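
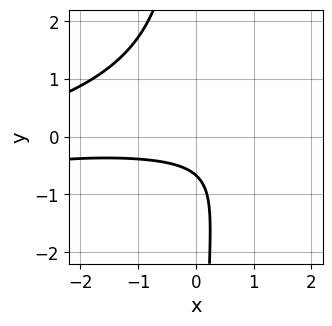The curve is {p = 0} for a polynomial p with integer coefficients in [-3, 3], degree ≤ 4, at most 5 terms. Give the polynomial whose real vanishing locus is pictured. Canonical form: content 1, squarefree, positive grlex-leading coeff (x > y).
1. Degree: a generic line meets the curve in up to 3 points, so deg p = 3.
2. From the visible intercepts: the curve avoids every integer x-axis point in the box.
3. The integer polynomial consistent with all of this is the stated p.

x^2*y - 3*x*y^2 + 2*x*y - 3*y - 2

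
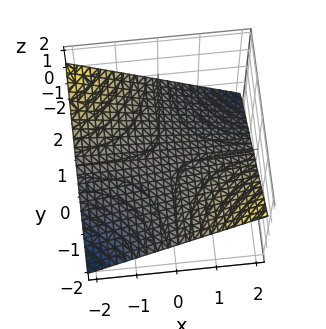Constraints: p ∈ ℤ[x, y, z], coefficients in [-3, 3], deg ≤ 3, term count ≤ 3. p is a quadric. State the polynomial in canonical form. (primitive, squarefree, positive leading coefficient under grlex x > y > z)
x*y + 3*z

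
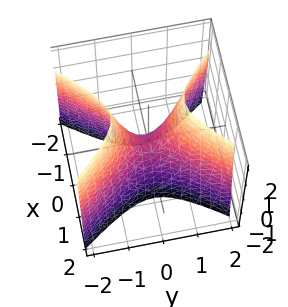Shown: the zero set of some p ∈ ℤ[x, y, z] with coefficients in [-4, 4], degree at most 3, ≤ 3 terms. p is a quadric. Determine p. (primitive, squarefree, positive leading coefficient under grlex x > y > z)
3*x^2 - 2*y^2 + z

First, degree: a saddle surface; a quadric, so deg p = 2.
Then, symmetries: the y ↦ −y reflection is a symmetry, so y appears only in even powers; it's symmetric under x → −x, forcing even powers of x.
Next, against the integer gridlines: it meets the x-axis at x = 0 (among the integer gridlines); one z-axis crossing is at z = 0.
Finally, together with the visible shape, these determine p as stated.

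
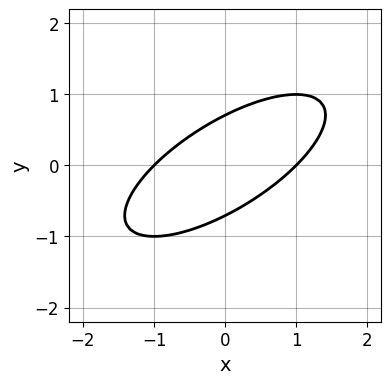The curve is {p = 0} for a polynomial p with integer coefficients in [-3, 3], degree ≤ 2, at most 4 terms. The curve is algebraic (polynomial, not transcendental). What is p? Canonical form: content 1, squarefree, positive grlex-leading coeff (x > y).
x^2 - 2*x*y + 2*y^2 - 1

Degree: the shape is more complex than any degree-1 curve, so deg p = 2.
Checking where it meets the axes: among the integer gridlines, it crosses the x-axis at x ∈ {-1, 1}.
Fitting integer coefficients to these (and the overall shape) gives p.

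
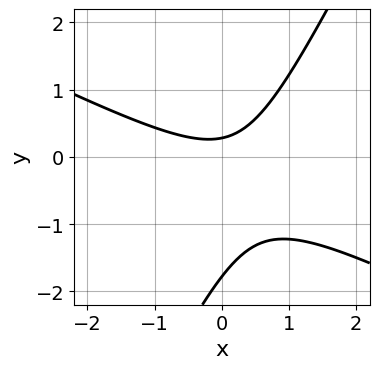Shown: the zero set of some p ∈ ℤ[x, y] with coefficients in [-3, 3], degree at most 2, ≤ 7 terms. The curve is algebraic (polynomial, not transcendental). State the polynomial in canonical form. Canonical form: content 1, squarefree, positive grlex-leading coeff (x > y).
2*x^2 + 3*x*y - 2*y^2 - 3*y + 1

deg p = 2.
Checking where it meets the axes: no x-intercept at any integer in the box.
The integer polynomial consistent with all of this is the stated p.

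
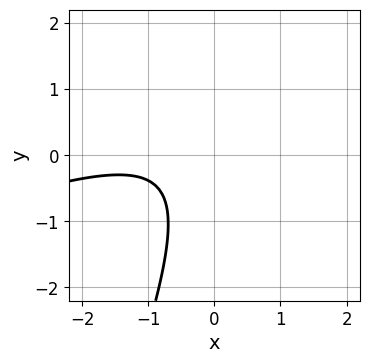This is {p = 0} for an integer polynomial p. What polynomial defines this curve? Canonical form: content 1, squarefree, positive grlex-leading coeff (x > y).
x^2 - 3*x*y + y^2 + 2*x + 2

(a) The degree is 2 — a generic line meets the curve in up to 2 points.
(b) From the axis intercepts and sections: it misses every integer gridline on the x-axis; the curve avoids every integer y-axis point in the box.
(c) The integer polynomial consistent with all of this is the stated p.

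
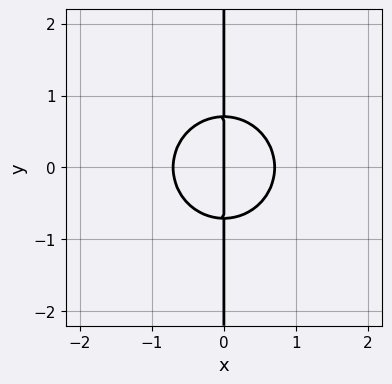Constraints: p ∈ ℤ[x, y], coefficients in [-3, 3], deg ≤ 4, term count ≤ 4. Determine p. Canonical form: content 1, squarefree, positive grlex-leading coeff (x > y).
First, the degree is 3 — no degree-2 curve has this shape.
Next, symmetries: the y ↦ −y reflection is a symmetry, so y appears only in even powers.
Then, checking where it meets the axes: one x-axis crossing is at x = 0; every point of the y-axis in the box is on the curve.
Finally, these observations pin down the coefficients.

2*x^3 + 2*x*y^2 - x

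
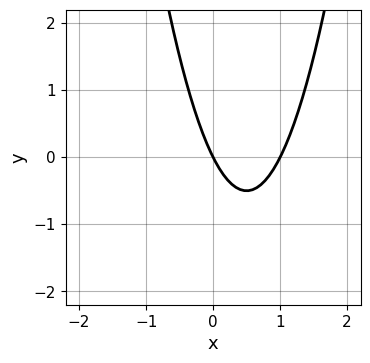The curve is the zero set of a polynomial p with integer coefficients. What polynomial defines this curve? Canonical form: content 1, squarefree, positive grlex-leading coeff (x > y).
2*x^2 - 2*x - y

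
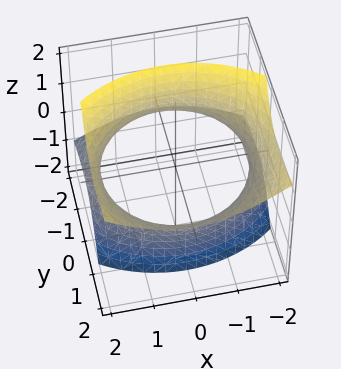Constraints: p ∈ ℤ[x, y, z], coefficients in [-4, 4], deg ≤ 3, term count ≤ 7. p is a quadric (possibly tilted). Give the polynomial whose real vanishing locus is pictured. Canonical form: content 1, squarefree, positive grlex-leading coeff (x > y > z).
x^2 + y^2 - 2*y*z - z^2 - 3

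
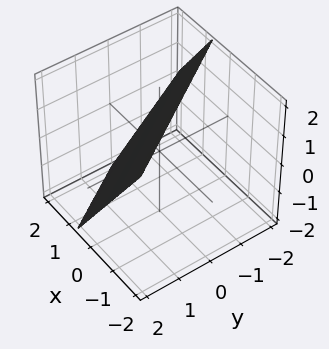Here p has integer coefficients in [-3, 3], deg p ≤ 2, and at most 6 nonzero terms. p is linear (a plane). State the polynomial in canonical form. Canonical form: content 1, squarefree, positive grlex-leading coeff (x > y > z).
3*x + 2*y + 2*z - 2

The degree is 1 — the surface is flat (a plane).
Against the integer gridlines: it meets the z-axis at z = 1 (among the integer gridlines); it crosses the y-axis at the gridline y = 1.
Putting this together gives p.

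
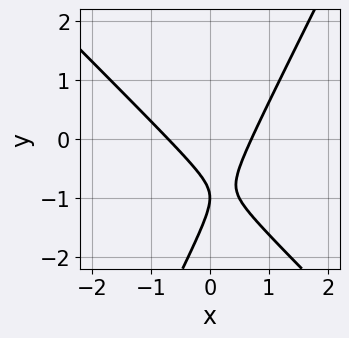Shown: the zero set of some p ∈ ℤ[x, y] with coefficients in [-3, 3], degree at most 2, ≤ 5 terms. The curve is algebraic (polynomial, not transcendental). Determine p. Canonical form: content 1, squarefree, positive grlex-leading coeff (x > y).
2*x^2 + x*y - y^2 - 2*y - 1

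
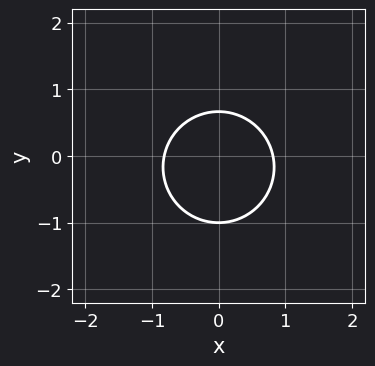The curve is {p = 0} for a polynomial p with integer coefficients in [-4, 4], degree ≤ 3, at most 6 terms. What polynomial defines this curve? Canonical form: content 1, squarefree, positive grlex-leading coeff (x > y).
3*x^2 + 3*y^2 + y - 2

First, deg p = 2. The shape is more complex than any degree-1 curve.
Next, symmetries: it's symmetric under x → −x, forcing even powers of x.
Then, checking where it meets the axes: it crosses the y-axis at the gridline y = -1.
Finally, matching integer coefficients to the picture gives p.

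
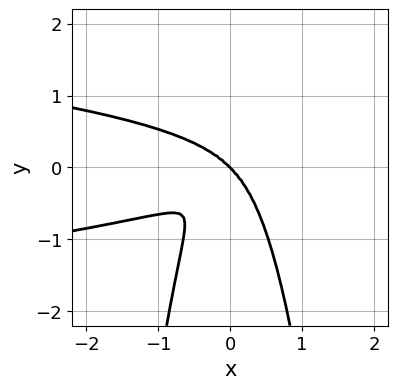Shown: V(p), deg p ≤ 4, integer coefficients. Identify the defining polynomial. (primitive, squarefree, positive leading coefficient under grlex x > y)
3*x^2*y^2 + x^3 + y^3

1. Degree: the shape is more complex than any degree-3 curve, so deg p = 4.
2. From the visible intercepts: it crosses the x-axis at the gridline x = 0; one y-axis crossing is at y = 0.
3. Assembling these constraints gives the stated polynomial.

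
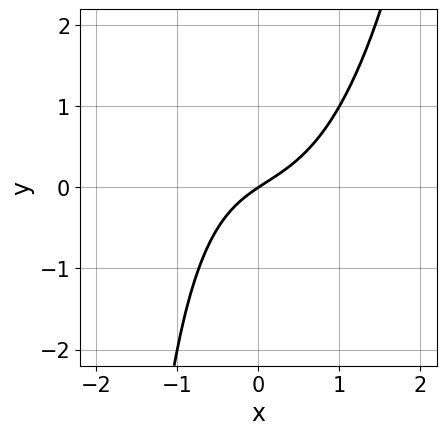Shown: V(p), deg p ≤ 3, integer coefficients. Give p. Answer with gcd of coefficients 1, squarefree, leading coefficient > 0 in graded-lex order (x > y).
2*x^3 - x*y + 2*x - 3*y

First, the degree is 3 — no degree-2 curve has this shape.
Then, against the integer gridlines: it meets the y-axis at y = 0 (among the integer gridlines); it crosses the x-axis at the gridline x = 0.
Finally, putting this together gives p.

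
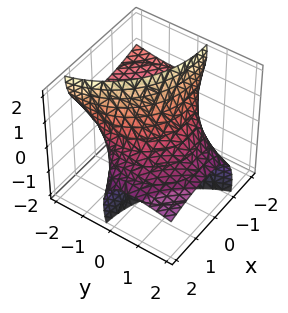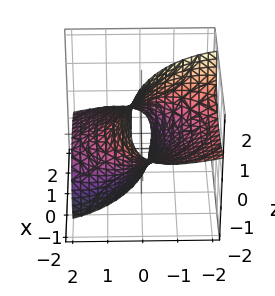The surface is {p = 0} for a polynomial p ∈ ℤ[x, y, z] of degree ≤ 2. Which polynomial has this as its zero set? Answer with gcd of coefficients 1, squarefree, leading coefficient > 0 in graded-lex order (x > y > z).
First, degree: no degree-1 surface has this shape, so deg p = 2.
Finally, matching integer coefficients to the picture gives p.

x^2 + 2*x*z + y^2 + 3*y*z + z^2 - 2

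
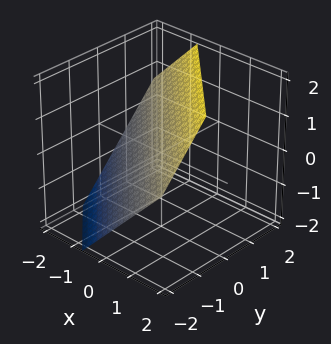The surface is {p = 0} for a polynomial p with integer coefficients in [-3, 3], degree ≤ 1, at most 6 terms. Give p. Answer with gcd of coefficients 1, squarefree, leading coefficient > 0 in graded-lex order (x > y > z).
3*x + 3*y - 3*z + 2

Degree: every cross-section is a straight line — this is a plane, so deg p = 1.
Putting this together gives p.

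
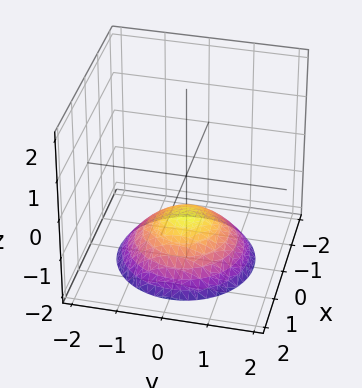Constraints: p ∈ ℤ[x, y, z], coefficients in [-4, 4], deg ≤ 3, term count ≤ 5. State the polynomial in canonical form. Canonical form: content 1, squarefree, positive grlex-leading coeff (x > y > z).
x^2 + y^2 + 2*z + 2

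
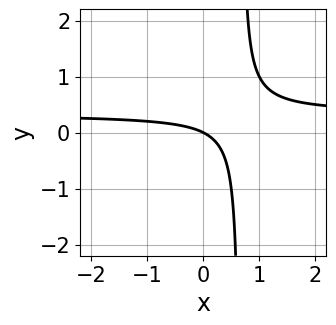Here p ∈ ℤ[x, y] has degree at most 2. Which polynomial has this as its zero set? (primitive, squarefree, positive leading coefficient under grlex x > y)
3*x*y - x - 2*y

Degree: a generic line meets the curve in up to 2 points, so deg p = 2.
From the visible intercepts: one x-axis crossing is at x = 0; one y-axis crossing is at y = 0.
Fitting integer coefficients to these (and the overall shape) gives p.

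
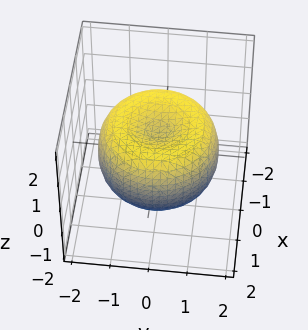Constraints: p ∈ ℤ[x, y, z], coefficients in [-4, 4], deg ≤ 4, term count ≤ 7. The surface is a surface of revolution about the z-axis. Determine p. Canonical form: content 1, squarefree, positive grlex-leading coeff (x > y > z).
First, the degree is 4 — a generic line meets the surface in up to 4 points.
Then, by symmetry, the surface is invariant under rotation about z: p = q(x² + y², z).
Next, reading off the gridlines: a circular section at z = -1 has radius exactly 1.
Finally, these observations pin down the coefficients.

x^4 + 2*x^2*y^2 + y^4 - 2*x^2 - 2*y^2 + 2*z^2 - 1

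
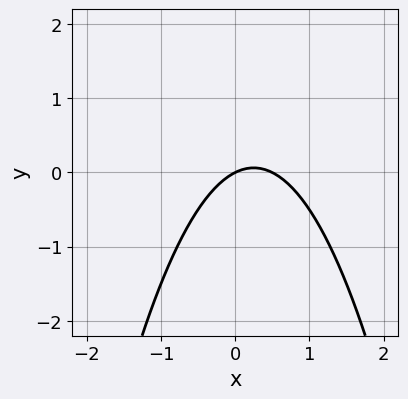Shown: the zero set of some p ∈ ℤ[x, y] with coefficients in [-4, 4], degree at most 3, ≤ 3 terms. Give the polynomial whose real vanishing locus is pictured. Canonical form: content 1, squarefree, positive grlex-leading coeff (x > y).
2*x^2 - x + 2*y

deg p = 2.
Checking where it meets the axes: it crosses the y-axis at the gridline y = 0; it meets the x-axis at x = 0 (among the integer gridlines).
Fitting integer coefficients to these (and the overall shape) gives p.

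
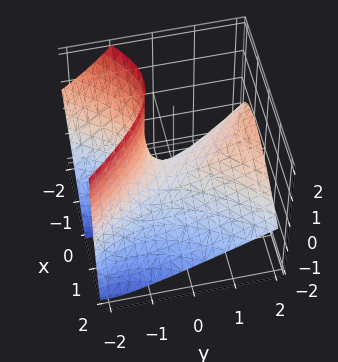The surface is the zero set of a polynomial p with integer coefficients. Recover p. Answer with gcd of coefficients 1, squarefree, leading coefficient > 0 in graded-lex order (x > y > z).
First, deg p = 2.
Then, against the integer gridlines: it crosses the y-axis at the gridline y = 0; it crosses the z-axis at the gridline z = 0; it meets the x-axis at x = 0 (among the integer gridlines).
Finally, solving for integer coefficients yields p as stated.

2*x^2 + 2*x*z - y^2 + 2*y*z + 2*z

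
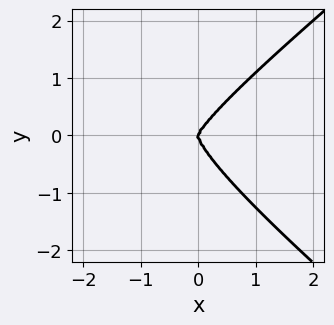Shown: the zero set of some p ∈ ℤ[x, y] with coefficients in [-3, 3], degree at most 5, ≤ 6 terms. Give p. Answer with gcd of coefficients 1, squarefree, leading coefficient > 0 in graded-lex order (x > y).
First, deg p = 4.
Next, reading off the gridlines: one y-axis crossing is at y = 0; it crosses the x-axis at the gridline x = 0.
Finally, solving for integer coefficients yields p as stated.

2*x^2*y^2 - 3*y^4 + 3*x^3 - x^2*y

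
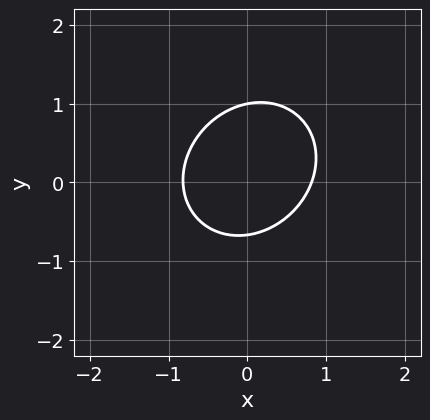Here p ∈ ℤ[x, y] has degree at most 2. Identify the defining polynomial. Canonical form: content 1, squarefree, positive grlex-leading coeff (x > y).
3*x^2 - x*y + 3*y^2 - y - 2

1. Degree: no degree-1 curve has this shape, so deg p = 2.
2. From the visible intercepts: it crosses the y-axis at the gridline y = 1.
3. The integer polynomial consistent with all of this is the stated p.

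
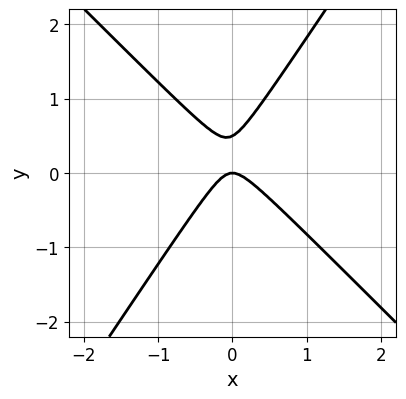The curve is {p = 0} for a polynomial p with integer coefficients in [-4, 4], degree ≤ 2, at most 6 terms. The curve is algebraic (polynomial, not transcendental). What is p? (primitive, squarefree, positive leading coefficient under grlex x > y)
3*x^2 + x*y - 2*y^2 + y

1. Degree: a generic line meets the curve in up to 2 points, so deg p = 2.
2. Observable constraints: it crosses the y-axis at the gridline y = 0; one x-axis crossing is at x = 0.
3. The integer polynomial consistent with all of this is the stated p.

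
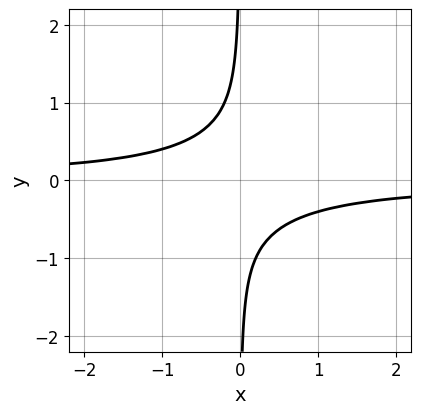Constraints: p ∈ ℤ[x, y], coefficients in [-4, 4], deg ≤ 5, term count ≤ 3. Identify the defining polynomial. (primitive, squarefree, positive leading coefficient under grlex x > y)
3*x*y^3 + 2*x*y + 1

1. deg p = 4.
2. Against the integer gridlines: the curve avoids every integer x-axis point in the box; it misses every integer gridline on the y-axis.
3. The integer polynomial consistent with all of this is the stated p.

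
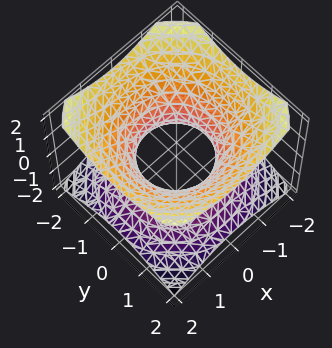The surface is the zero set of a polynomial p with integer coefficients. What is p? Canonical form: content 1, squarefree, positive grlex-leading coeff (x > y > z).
1. deg p = 2.
2. Symmetry: the surface is invariant under rotation about z: p = q(x² + y², z); mirror symmetry z ↦ −z ⇒ only even powers of z.
3. From the axis intercepts and sections: the surface avoids every integer z-axis point in the box; a circular section at z = 1 has radius between 1 and 2.
4. The integer polynomial consistent with all of this is the stated p.

2*x^2 + 2*y^2 - 3*z^2 - 2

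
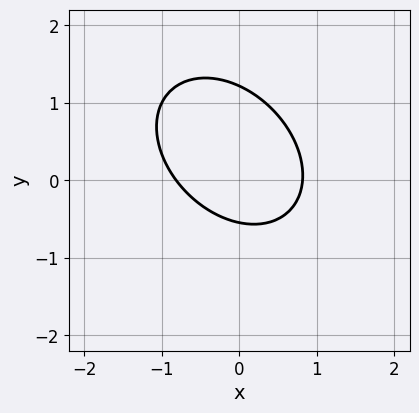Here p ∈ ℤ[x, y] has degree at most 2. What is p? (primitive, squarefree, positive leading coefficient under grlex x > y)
3*x^2 + 2*x*y + 3*y^2 - 2*y - 2

(a) The degree is 2 — the shape is more complex than any degree-1 curve.
(b) The integer polynomial consistent with all of this is the stated p.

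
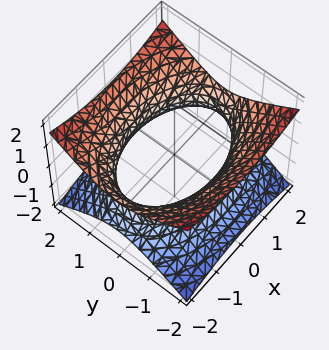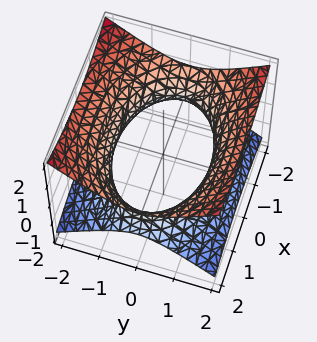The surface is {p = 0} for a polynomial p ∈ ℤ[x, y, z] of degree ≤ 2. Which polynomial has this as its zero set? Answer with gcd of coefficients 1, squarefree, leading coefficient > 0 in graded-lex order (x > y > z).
x^2 + 2*y^2 - 3*z^2 - 3

First, deg p = 2. One connected sheet with a waist; a quadric.
Then, symmetries: the x ↦ −x reflection is a symmetry, so x appears only in even powers; mirror symmetry z ↦ −z ⇒ only even powers of z; the y ↦ −y reflection is a symmetry, so y appears only in even powers.
Next, from the axis intercepts and sections: it misses every integer gridline on the z-axis.
Finally, assembling these constraints gives the stated polynomial.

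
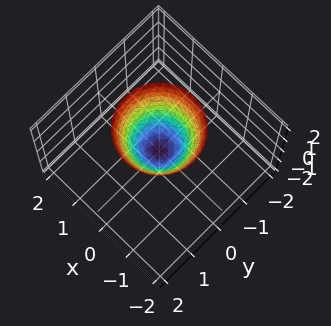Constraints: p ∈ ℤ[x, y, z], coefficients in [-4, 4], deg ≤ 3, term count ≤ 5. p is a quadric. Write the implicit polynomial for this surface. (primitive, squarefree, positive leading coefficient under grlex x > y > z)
(a) The degree is 2 — a single bowl opening along one axis; a quadric.
(b) Symmetries: rotational symmetry about the z-axis ⇒ p depends on x, y only through x² + y².
(c) Reading off the gridlines: a circular section at z = 1 has radius between 0 and 1; it meets the x-axis at x = 0 (among the integer gridlines); one z-axis crossing is at z = 0.
(d) Matching integer coefficients to the picture gives p.

3*x^2 + 3*y^2 - 2*z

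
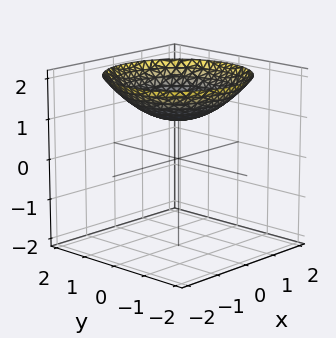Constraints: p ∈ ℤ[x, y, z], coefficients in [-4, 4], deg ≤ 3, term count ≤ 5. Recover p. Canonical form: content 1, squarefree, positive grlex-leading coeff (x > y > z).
deg p = 2. A generic line meets the surface in up to 2 points.
Symmetries: rotational symmetry about the z-axis ⇒ p depends on x, y only through x² + y².
Reading off the gridlines: no y-intercept at any integer in the box; it misses every integer gridline on the x-axis; it meets the z-axis at z = 1 (among the integer gridlines).
These observations pin down the coefficients.

x^2 + y^2 - 3*z + 3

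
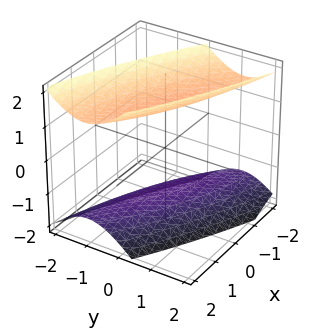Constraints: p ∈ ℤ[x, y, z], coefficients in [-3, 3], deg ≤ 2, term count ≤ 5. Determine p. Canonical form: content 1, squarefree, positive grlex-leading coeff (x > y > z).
1. I count 2 distinct pieces.
2. deg p = 2.
3. Observable constraints: the surface avoids every integer y-axis point in the box; the surface avoids every integer x-axis point in the box.
4. Assembling these constraints gives the stated polynomial.

x^2 + 3*x*y + 3*y^2 - 2*z^2 + 3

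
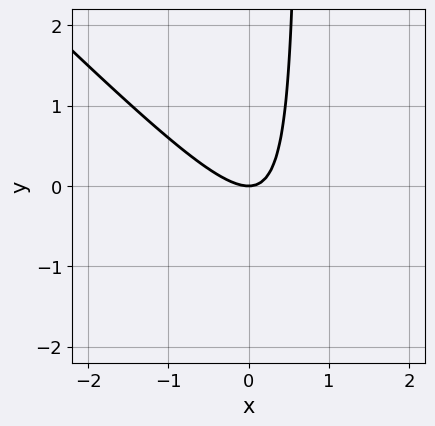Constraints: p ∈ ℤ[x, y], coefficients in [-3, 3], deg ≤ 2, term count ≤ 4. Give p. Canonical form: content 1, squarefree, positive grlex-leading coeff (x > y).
(a) The degree is 2 — the shape is more complex than any degree-1 curve.
(b) Reading off the gridlines: it crosses the y-axis at the gridline y = 0; it meets the x-axis at x = 0 (among the integer gridlines).
(c) Fitting integer coefficients to these (and the overall shape) gives p.

3*x^2 + 3*x*y - 2*y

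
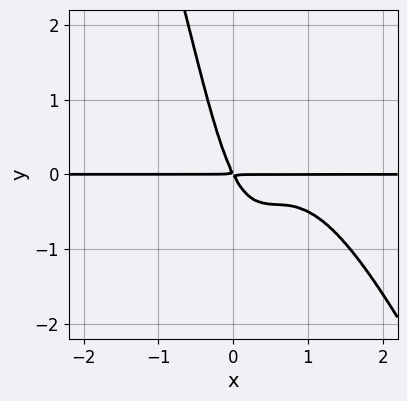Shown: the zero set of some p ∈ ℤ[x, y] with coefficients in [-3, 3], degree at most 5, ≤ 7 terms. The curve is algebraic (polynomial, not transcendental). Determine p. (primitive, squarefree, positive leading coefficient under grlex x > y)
(a) Degree: the shape is more complex than any degree-3 curve, so deg p = 4.
(b) Against the integer gridlines: every point of the x-axis in the box is on the curve.
(c) These observations pin down the coefficients.

2*x^3*y + x^2*y^2 - 3*x^2*y + 2*x*y + y^2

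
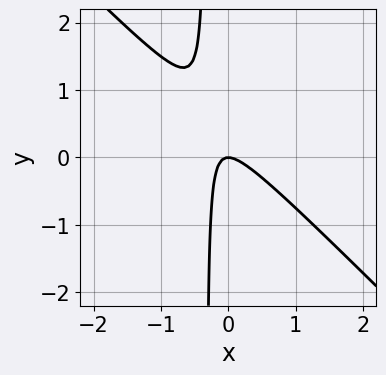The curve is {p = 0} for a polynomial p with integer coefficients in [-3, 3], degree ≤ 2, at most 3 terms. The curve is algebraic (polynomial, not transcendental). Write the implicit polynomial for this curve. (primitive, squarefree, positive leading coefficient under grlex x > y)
3*x^2 + 3*x*y + y

Degree: the shape is more complex than any degree-1 curve, so deg p = 2.
Observable constraints: one x-axis crossing is at x = 0; one y-axis crossing is at y = 0.
Fitting integer coefficients to these (and the overall shape) gives p.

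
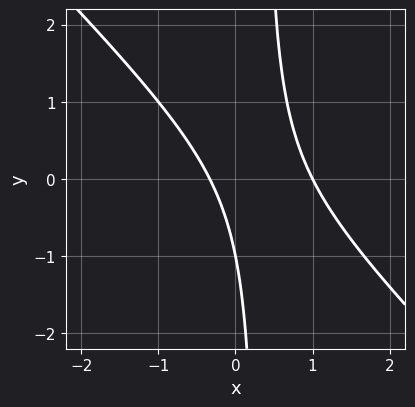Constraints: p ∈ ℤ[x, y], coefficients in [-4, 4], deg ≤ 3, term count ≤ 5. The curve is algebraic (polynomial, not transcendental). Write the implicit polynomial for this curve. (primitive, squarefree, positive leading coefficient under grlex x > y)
First, degree: a generic line meets the curve in up to 2 points, so deg p = 2.
Next, from the axis intercepts and sections: one x-axis crossing is at x = 1; it meets the y-axis at y = -1 (among the integer gridlines).
Finally, assembling these constraints gives the stated polynomial.

3*x^2 + 3*x*y - 2*x - y - 1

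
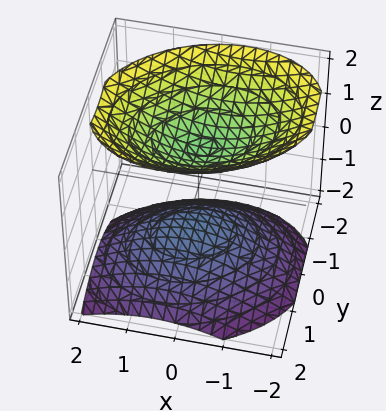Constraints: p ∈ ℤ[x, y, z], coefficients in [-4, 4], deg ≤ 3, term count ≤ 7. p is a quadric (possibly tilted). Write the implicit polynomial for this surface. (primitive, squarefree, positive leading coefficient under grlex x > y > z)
2*x^2 - x*y + 3*y^2 + y*z - 3*z^2 + 3

The picture has 2 separate pieces. Treating them together as one polynomial.
deg p = 2. A generic line meets the surface in up to 2 points.
Observable constraints: among the integer gridlines, it crosses the z-axis at z ∈ {-1, 1}; the surface avoids every integer x-axis point in the box; no y-intercept at any integer in the box.
Assembling these constraints gives the stated polynomial.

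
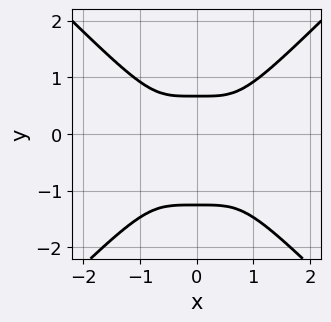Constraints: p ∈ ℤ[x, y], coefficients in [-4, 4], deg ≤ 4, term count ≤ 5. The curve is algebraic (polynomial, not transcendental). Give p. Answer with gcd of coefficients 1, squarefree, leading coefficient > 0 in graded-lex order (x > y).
1. deg p = 4. No degree-3 curve has this shape.
2. Symmetries: the x ↦ −x reflection is a symmetry, so x appears only in even powers.
3. Checking where it meets the axes: no x-intercept at any integer in the box.
4. Matching integer coefficients to the picture gives p.

2*x^4 - 2*y^4 - 2*y^3 + 1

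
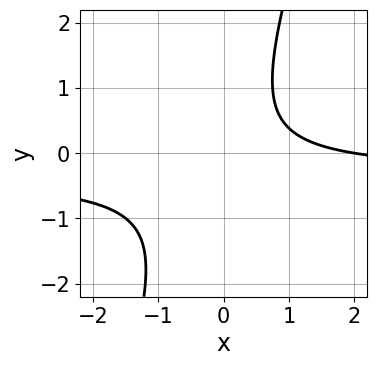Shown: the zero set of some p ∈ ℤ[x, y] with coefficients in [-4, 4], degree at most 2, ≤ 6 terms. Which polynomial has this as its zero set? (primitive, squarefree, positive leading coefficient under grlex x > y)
First, deg p = 2. A generic line meets the curve in up to 2 points.
Next, from the axis intercepts and sections: it crosses the x-axis at the gridline x = 2; it misses every integer gridline on the y-axis.
Finally, together with the visible shape, these determine p as stated.

3*x*y - y^2 + x - 2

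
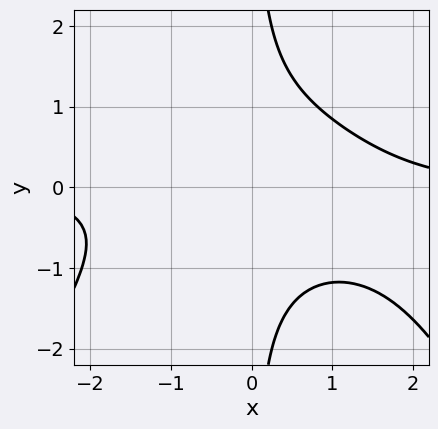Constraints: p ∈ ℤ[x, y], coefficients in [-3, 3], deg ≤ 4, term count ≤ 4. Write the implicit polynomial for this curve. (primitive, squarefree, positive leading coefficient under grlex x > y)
x^3*y + 3*x*y^2 - 3

First, degree: a generic line meets the curve in up to 4 points, so deg p = 4.
Then, reading off the gridlines: no y-intercept at any integer in the box; it misses every integer gridline on the x-axis.
Finally, solving for integer coefficients yields p as stated.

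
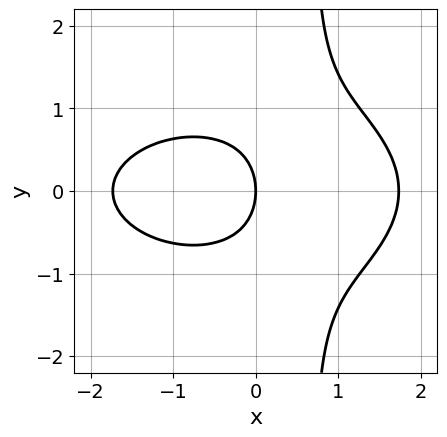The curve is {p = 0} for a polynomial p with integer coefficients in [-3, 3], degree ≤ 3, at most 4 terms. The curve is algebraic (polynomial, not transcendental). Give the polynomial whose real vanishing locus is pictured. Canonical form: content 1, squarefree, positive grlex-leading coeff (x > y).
x^3 + 3*x*y^2 - 2*y^2 - 3*x

(a) deg p = 3.
(b) Symmetries: mirror symmetry y ↦ −y ⇒ only even powers of y.
(c) Reading off the gridlines: one y-axis crossing is at y = 0; one x-axis crossing is at x = 0.
(d) Matching integer coefficients to the picture gives p.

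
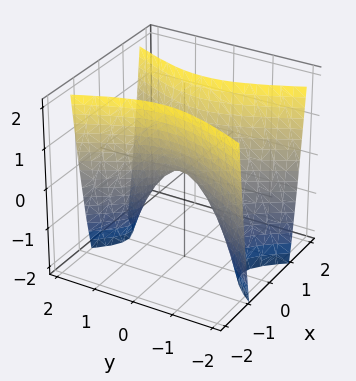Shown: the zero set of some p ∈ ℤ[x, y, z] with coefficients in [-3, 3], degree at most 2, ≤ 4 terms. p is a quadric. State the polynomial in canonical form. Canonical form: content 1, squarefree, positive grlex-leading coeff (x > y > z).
(a) Degree: a hyperbolic paraboloid; a quadric, so deg p = 2.
(b) Symmetries: mirror symmetry y ↦ −y ⇒ only even powers of y; it's symmetric under x → −x, forcing even powers of x.
(c) Against the integer gridlines: it meets the y-axis at y = 0 (among the integer gridlines); it meets the z-axis at z = 0 (among the integer gridlines).
(d) Solving for integer coefficients yields p as stated.

3*x^2 - y^2 - z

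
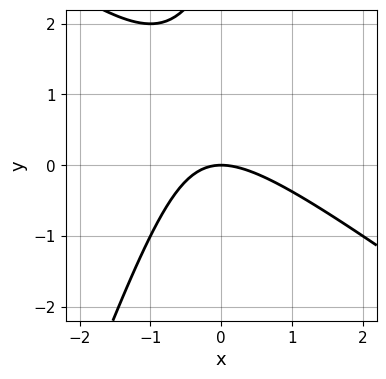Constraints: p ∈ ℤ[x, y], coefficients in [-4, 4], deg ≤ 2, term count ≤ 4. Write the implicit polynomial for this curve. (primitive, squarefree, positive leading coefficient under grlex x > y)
2*x^2 + 2*x*y - y^2 + 3*y

The degree is 2 — the shape is more complex than any degree-1 curve.
Against the integer gridlines: one y-axis crossing is at y = 0; it meets the x-axis at x = 0 (among the integer gridlines).
Matching integer coefficients to the picture gives p.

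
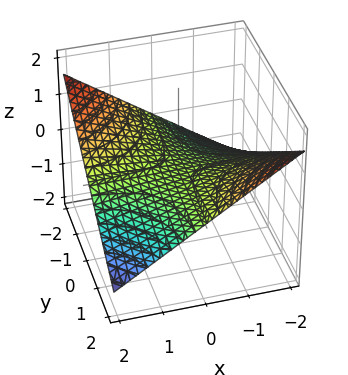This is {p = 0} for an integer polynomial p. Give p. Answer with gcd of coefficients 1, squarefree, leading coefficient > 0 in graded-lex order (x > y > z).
x*y + 3*z

First, the degree is 2 — a saddle surface; a quadric.
Next, against the integer gridlines: the visible y-axis segment lies entirely on the surface; every point of the x-axis in the box is on the surface; one z-axis crossing is at z = 0.
Finally, the integer polynomial consistent with all of this is the stated p.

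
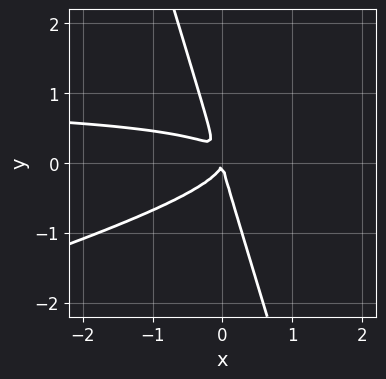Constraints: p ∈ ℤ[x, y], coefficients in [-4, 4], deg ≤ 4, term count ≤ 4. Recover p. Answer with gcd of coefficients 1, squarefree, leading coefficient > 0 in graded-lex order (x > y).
1. deg p = 3. The shape is more complex than any degree-2 curve.
2. Checking where it meets the axes: it meets the x-axis at x = 0 (among the integer gridlines); it meets the y-axis at y = 0 (among the integer gridlines).
3. Matching integer coefficients to the picture gives p.

x^2*y - 3*x*y^2 - y^3 - x^2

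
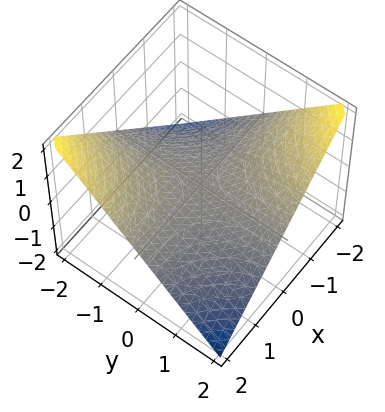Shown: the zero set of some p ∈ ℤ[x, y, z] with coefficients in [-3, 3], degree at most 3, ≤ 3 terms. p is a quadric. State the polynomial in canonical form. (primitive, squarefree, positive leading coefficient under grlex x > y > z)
x*y + 2*z

(a) deg p = 2. A saddle surface; a quadric.
(b) Reading off the gridlines: the visible y-axis segment lies entirely on the surface; it crosses the z-axis at the gridline z = 0; the visible x-axis segment lies entirely on the surface.
(c) The integer polynomial consistent with all of this is the stated p.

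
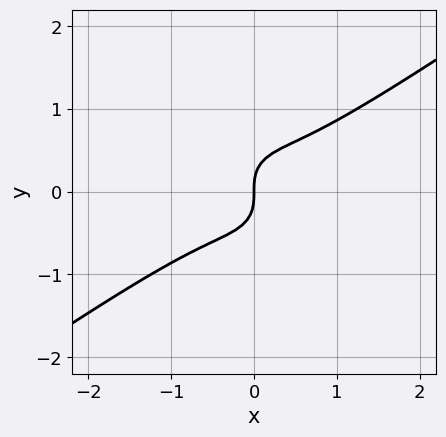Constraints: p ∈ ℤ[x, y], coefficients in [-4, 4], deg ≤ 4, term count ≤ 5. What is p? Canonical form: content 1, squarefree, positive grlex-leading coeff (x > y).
2*x^3 - 2*x^2*y - 2*y^3 + x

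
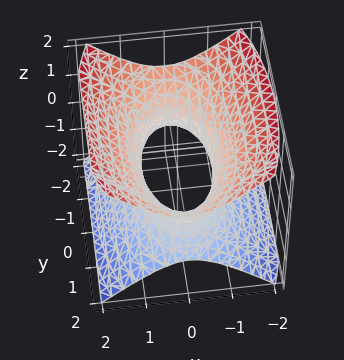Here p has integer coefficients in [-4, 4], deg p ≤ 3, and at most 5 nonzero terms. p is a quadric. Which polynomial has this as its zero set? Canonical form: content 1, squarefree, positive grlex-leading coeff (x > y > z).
First, degree: an hourglass — one-sheet hyperboloid; a quadric, so deg p = 2.
Then, symmetries: it's symmetric under y → −y, forcing even powers of y; it's symmetric under x → −x, forcing even powers of x; it's symmetric under z → −z, forcing even powers of z.
Next, against the integer gridlines: the surface avoids every integer z-axis point in the box.
Finally, the integer polynomial consistent with all of this is the stated p.

3*x^2 + y^2 - 3*z^2 - 2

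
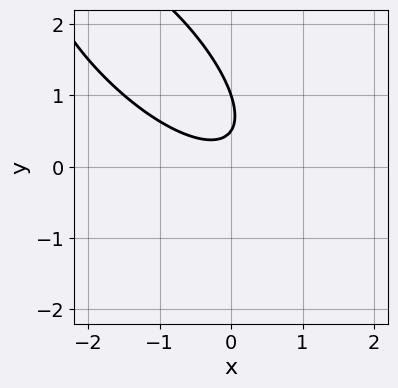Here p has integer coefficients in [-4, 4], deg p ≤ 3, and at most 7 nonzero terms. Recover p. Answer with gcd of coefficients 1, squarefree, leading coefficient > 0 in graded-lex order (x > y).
2*x^2 + 3*x*y + 2*y^2 - 3*y + 1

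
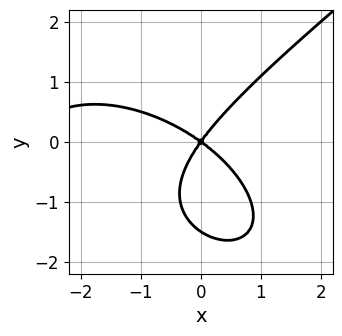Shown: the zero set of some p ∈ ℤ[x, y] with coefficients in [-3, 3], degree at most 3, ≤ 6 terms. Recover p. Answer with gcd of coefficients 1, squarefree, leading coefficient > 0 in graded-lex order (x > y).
1. Degree: a generic line meets the curve in up to 3 points, so deg p = 3.
2. Reading off the gridlines: it crosses the y-axis at the gridline y = 0; it meets the x-axis at x = 0 (among the integer gridlines).
3. Solving for integer coefficients yields p as stated.

x^3 - 2*y^3 + 3*x^2 + 2*x*y - 3*y^2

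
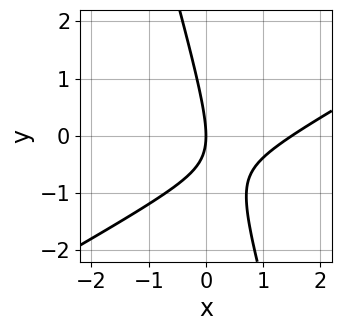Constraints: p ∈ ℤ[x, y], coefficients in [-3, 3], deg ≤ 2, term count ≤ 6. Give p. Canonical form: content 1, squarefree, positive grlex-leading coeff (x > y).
First, the degree is 2 — no degree-1 curve has this shape.
Then, checking where it meets the axes: it crosses the y-axis at the gridline y = 0; it crosses the x-axis at the gridline x = 0.
Finally, matching integer coefficients to the picture gives p.

2*x^2 - 3*x*y - y^2 - 3*x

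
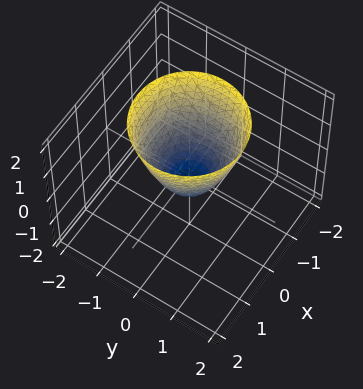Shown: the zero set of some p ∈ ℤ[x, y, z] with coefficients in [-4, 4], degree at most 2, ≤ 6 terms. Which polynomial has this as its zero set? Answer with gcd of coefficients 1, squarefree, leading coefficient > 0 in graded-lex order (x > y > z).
3*x^2 + 3*y^2 - 2*z - 1

First, the degree is 2 — a generic line meets the surface in up to 2 points.
Next, symmetries: every cross-section ⟂ z is a circle, so x, y appear only via x² + y².
Then, reading off the gridlines: a circular section at z = 1 has radius exactly 1.
Finally, the integer polynomial consistent with all of this is the stated p.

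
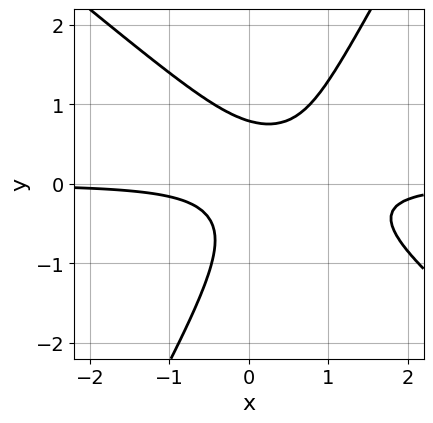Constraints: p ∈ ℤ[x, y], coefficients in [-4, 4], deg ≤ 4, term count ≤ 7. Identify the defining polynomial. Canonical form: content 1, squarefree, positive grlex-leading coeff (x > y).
(a) Degree: the shape is more complex than any degree-2 curve, so deg p = 3.
(b) Reading off the gridlines: the curve avoids every integer x-axis point in the box.
(c) Together with the visible shape, these determine p as stated.

3*x^2*y + 2*x*y^2 - 2*y^3 - 3*x*y + 1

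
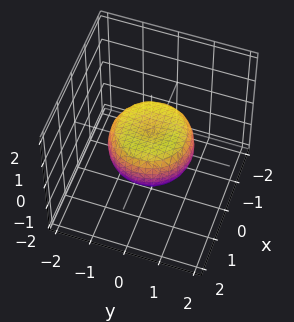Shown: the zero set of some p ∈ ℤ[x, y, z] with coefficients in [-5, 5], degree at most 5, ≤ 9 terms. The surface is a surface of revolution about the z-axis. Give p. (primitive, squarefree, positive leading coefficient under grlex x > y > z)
2*x^4 + 4*x^2*y^2 + 2*y^4 - 2*x^2 - 2*y^2 + 3*z^2 - 1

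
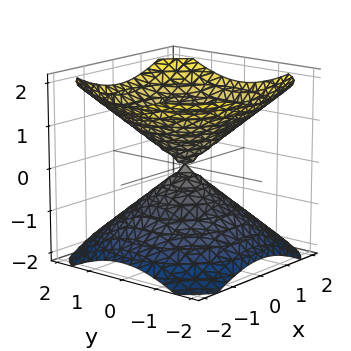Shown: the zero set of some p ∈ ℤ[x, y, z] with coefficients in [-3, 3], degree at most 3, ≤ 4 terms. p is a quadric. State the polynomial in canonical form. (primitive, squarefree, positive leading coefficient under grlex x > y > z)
(a) There are 2 components.
(b) Degree: a double cone through the origin; a quadric, so deg p = 2.
(c) By symmetry, the z-axis is an axis of rotation, so x and y enter only as x² + y²; it's symmetric under z → −z, forcing even powers of z.
(d) Reading off the gridlines: it crosses the y-axis at the gridline y = 0; one x-axis crossing is at x = 0; a circular section at z = 1 has radius between 1 and 2; one z-axis crossing is at z = 0.
(e) Matching integer coefficients to the picture gives p.

2*x^2 + 2*y^2 - 3*z^2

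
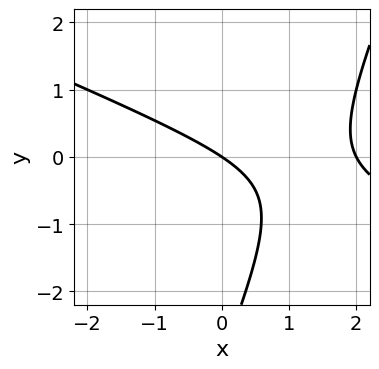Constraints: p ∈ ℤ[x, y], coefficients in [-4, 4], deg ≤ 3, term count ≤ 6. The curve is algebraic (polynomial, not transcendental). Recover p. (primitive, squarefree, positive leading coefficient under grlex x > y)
x^2 + 2*x*y - y^2 - 2*x - 3*y

First, degree: the shape is more complex than any degree-1 curve, so deg p = 2.
Next, from the axis intercepts and sections: among the integer gridlines, it crosses the x-axis at x ∈ {0, 2}; it meets the y-axis at y = 0 (among the integer gridlines).
Finally, fitting integer coefficients to these (and the overall shape) gives p.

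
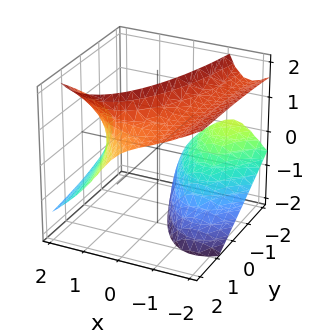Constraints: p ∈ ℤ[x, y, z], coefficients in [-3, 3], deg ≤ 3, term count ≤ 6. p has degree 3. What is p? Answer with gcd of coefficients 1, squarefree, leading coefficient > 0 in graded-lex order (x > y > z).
x^3 - 2*x*z^2 + 2*x*y + 2*y*z - 3

1. There are 2 components.
2. Degree: no degree-2 surface has this shape, so deg p = 3.
3. Against the integer gridlines: it misses every integer gridline on the z-axis; the surface avoids every integer y-axis point in the box.
4. Solving for integer coefficients yields p as stated.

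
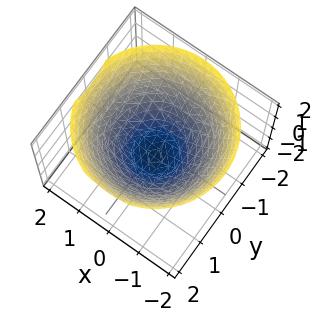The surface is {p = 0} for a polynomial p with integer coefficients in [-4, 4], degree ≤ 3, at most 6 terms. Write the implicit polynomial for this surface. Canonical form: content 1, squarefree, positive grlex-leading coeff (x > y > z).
1. deg p = 2. No degree-1 surface has this shape.
2. Symmetries: rotational symmetry about the z-axis ⇒ p depends on x, y only through x² + y².
3. Checking where it meets the axes: a circular section at z = 1 has radius between 1 and 2; it crosses the z-axis at the gridline z = -1.
4. These observations pin down the coefficients.

2*x^2 + 2*y^2 - 3*z - 3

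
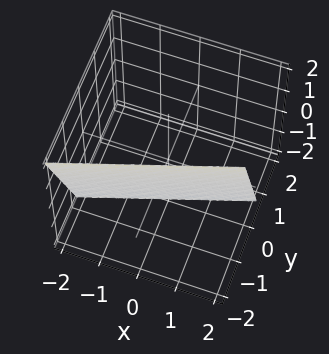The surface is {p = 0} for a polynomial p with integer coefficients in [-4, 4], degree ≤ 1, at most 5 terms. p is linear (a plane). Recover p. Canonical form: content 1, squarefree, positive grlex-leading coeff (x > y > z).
First, degree: the surface is flat (a plane), so deg p = 1.
Then, from the visible intercepts: one x-axis crossing is at x = 2; one z-axis crossing is at z = -2.
Finally, fitting integer coefficients to these (and the overall shape) gives p.

x - 3*y - z - 2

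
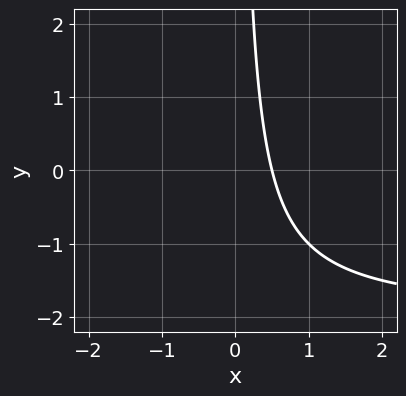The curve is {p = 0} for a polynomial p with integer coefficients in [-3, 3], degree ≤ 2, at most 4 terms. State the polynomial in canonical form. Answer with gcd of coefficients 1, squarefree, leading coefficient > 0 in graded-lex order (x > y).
deg p = 2.
Against the integer gridlines: no y-intercept at any integer in the box.
Fitting integer coefficients to these (and the overall shape) gives p.

x*y + 2*x - 1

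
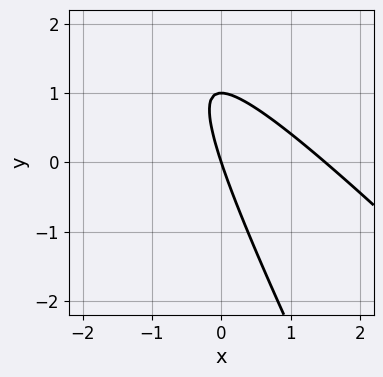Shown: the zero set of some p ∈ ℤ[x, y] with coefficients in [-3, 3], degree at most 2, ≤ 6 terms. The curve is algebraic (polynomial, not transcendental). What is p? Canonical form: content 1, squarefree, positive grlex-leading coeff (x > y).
(a) deg p = 2. The shape is more complex than any degree-1 curve.
(b) From the visible intercepts: it crosses the x-axis at the gridline x = 0; the y-axis gridline crossings are at y ∈ {0, 1}.
(c) Fitting integer coefficients to these (and the overall shape) gives p.

2*x^2 + 3*x*y + y^2 - 3*x - y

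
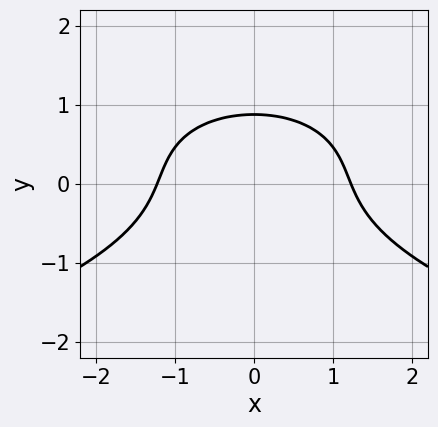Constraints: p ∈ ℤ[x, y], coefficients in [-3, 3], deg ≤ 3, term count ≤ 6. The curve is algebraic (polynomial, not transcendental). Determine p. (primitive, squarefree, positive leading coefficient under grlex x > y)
Degree: no degree-2 curve has this shape, so deg p = 3.
Symmetries: mirror symmetry x ↦ −x ⇒ only even powers of x.
The integer polynomial consistent with all of this is the stated p.

3*y^3 + 2*x^2 - y^2 + 2*y - 3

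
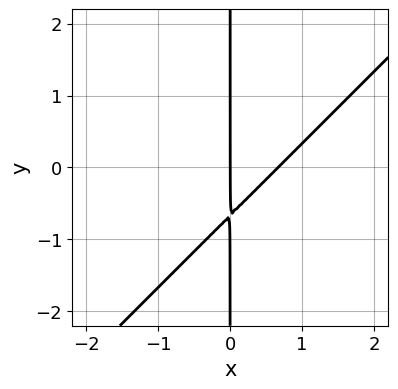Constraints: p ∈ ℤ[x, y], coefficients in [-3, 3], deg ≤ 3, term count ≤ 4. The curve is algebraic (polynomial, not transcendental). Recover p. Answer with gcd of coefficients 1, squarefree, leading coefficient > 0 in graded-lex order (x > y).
3*x^2 - 3*x*y - 2*x

1. Degree: no degree-1 curve has this shape, so deg p = 2.
2. From the visible intercepts: it meets the x-axis at x = 0 (among the integer gridlines); the visible y-axis segment lies entirely on the curve.
3. Solving for integer coefficients yields p as stated.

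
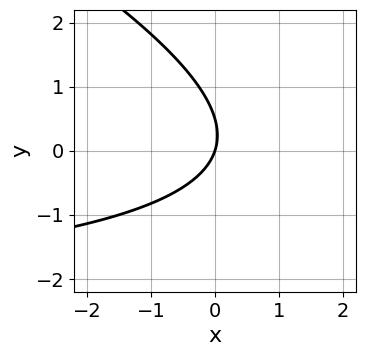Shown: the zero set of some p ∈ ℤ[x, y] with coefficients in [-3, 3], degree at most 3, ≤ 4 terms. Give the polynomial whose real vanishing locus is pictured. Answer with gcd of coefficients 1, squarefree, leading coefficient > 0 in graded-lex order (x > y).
x*y + 2*y^2 + 3*x - y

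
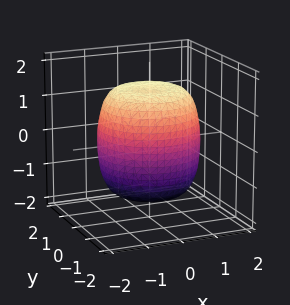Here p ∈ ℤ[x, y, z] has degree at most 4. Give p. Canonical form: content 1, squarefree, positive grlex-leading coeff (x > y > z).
x^4 + 2*x^2*y^2 + y^4 - x^2 - y^2 + z^2 - 2

1. deg p = 4. A generic line meets the surface in up to 4 points.
2. Symmetries: rotational symmetry about the z-axis ⇒ p depends on x, y only through x² + y².
3. From the axis intercepts and sections: a circular section at z = -1 has radius between 1 and 2.
4. Together with the visible shape, these determine p as stated.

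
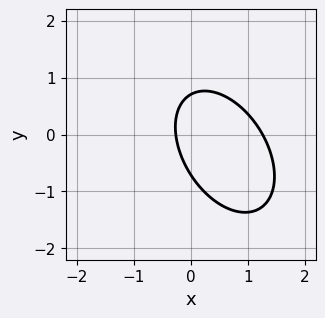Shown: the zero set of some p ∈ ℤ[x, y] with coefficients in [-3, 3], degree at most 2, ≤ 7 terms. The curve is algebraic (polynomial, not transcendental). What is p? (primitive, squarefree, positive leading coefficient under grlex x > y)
3*x^2 + 2*x*y + 2*y^2 - 3*x - 1

First, the degree is 2 — no degree-1 curve has this shape.
Finally, putting this together gives p.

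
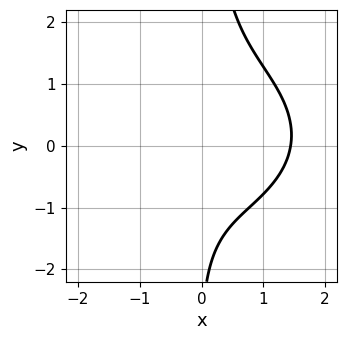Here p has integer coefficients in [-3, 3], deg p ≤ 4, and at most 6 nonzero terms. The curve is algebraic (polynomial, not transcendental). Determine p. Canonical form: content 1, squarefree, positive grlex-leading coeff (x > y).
x^3 + 2*x*y^2 - y - 3

1. The degree is 3 — no degree-2 curve has this shape.
2. Reading off the gridlines: the curve avoids every integer y-axis point in the box.
3. Putting this together gives p.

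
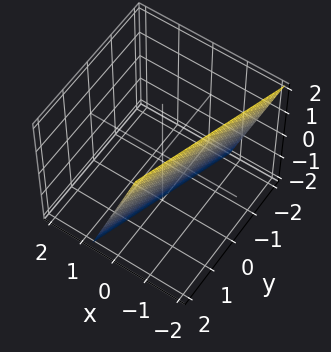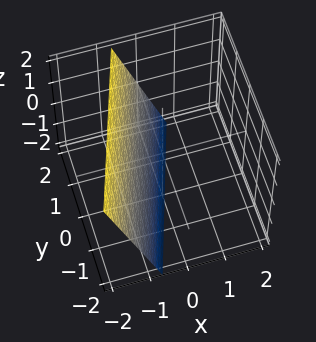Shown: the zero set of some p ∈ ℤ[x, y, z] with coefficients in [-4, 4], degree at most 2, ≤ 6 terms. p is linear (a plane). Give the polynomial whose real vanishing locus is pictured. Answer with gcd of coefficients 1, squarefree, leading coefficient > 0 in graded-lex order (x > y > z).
Degree: every cross-section is a straight line — this is a plane, so deg p = 1.
From the visible intercepts: it meets the z-axis at z = -2 (among the integer gridlines); one y-axis crossing is at y = 2.
Putting this together gives p.

3*x - y + z + 2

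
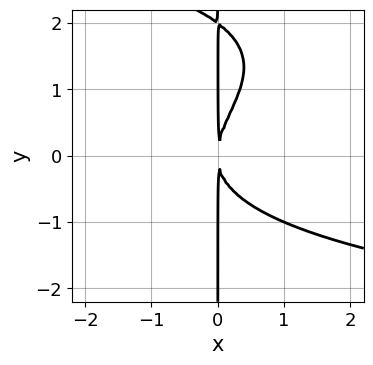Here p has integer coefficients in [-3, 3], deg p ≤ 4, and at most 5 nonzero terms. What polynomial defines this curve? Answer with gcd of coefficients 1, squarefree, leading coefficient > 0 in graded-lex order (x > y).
(a) The degree is 4 — the shape is more complex than any degree-3 curve.
(b) From the visible intercepts: the visible y-axis segment lies entirely on the curve.
(c) Solving for integer coefficients yields p as stated.

x*y^3 - 2*x*y^2 + 3*x^2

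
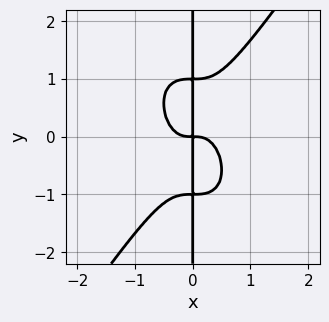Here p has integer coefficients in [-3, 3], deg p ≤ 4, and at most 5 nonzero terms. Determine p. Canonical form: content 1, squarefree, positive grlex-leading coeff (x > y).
1. deg p = 4. A generic line meets the curve in up to 4 points.
2. Checking where it meets the axes: the visible y-axis segment lies entirely on the curve.
3. Fitting integer coefficients to these (and the overall shape) gives p.

3*x^4 - x*y^3 + x*y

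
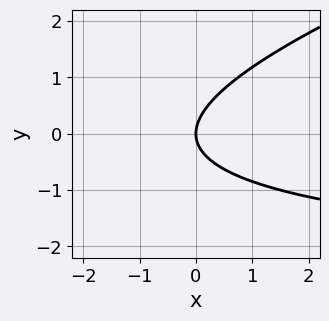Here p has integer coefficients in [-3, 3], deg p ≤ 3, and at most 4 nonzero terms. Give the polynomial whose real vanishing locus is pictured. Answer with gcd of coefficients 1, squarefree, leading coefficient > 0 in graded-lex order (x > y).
1. The degree is 2 — the shape is more complex than any degree-1 curve.
2. Against the integer gridlines: it meets the y-axis at y = 0 (among the integer gridlines); it meets the x-axis at x = 0 (among the integer gridlines).
3. Solving for integer coefficients yields p as stated.

x*y - 3*y^2 + 3*x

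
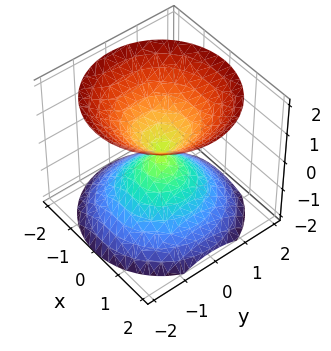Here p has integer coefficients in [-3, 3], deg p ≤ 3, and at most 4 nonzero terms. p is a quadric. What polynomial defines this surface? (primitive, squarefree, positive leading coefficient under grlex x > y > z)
x^2 + y^2 - z^2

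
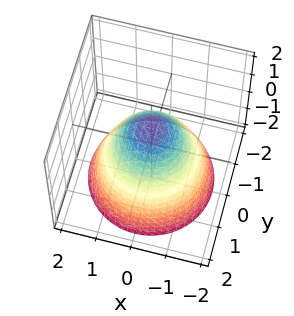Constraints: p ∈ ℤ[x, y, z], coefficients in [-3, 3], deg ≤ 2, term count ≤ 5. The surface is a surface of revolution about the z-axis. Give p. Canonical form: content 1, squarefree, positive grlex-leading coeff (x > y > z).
x^2 + y^2 + z - 1

First, deg p = 2.
Then, symmetries: the surface is invariant under rotation about z: p = q(x² + y², z).
Then, checking where it meets the axes: a circular section at z = -1 has radius between 1 and 2; it meets the z-axis at z = 1 (among the integer gridlines); the x-axis gridline crossings are at x ∈ {-1, 1}.
Finally, together with the visible shape, these determine p as stated.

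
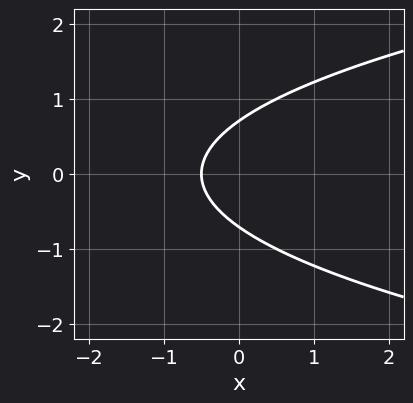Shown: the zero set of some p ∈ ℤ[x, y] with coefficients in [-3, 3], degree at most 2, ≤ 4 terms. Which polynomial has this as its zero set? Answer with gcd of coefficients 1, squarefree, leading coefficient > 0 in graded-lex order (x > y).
2*y^2 - 2*x - 1

(a) deg p = 2. The shape is more complex than any degree-1 curve.
(b) Symmetries: it's symmetric under y → −y, forcing even powers of y.
(c) Fitting integer coefficients to these (and the overall shape) gives p.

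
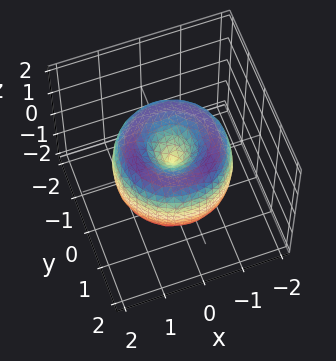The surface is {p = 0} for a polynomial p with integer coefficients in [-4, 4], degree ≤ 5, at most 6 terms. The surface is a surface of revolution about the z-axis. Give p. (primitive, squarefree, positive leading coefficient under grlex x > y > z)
x^4 + 2*x^2*y^2 + y^4 - 2*x^2 - 2*y^2 + z^2

First, deg p = 4.
Then, symmetry: the z-axis is an axis of rotation, so x and y enter only as x² + y².
Then, from the visible intercepts: a circular section at z = -1 has radius exactly 1; it crosses the x-axis at the gridline x = 0; it meets the z-axis at z = 0 (among the integer gridlines); it crosses the y-axis at the gridline y = 0.
Finally, these observations pin down the coefficients.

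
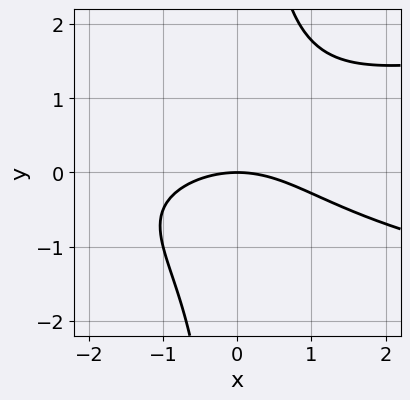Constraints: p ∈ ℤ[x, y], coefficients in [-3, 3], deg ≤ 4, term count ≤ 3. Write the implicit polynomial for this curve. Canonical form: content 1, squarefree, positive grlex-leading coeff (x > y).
(a) deg p = 3. No degree-2 curve has this shape.
(b) From the visible intercepts: one x-axis crossing is at x = 0; one y-axis crossing is at y = 0.
(c) These observations pin down the coefficients.

2*x*y^2 - x^2 - 3*y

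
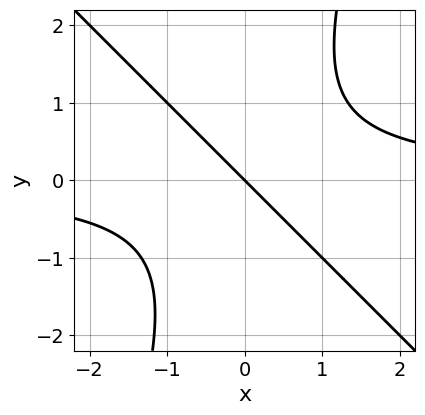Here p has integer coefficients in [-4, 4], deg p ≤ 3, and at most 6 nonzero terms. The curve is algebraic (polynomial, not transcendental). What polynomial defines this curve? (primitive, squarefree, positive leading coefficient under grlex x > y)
First, degree: the shape is more complex than any degree-2 curve, so deg p = 3.
Next, from the visible intercepts: it crosses the y-axis at the gridline y = 0; it meets the x-axis at x = 0 (among the integer gridlines).
Finally, assembling these constraints gives the stated polynomial.

3*x^2*y + 2*x*y^2 - y^3 - 3*x - 3*y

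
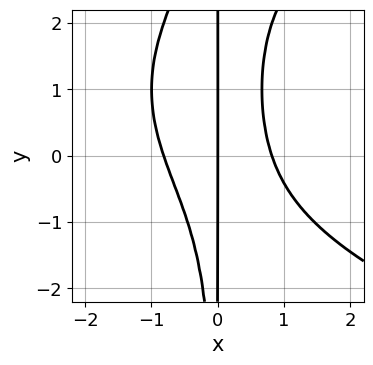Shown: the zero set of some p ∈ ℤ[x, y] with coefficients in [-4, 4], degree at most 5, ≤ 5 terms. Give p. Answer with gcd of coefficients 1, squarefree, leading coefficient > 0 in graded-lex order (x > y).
(a) Degree: no degree-3 curve has this shape, so deg p = 4.
(b) Observable constraints: it meets the x-axis at x = 0 (among the integer gridlines); every point of the y-axis in the box is on the curve.
(c) Putting this together gives p.

x^2*y^2 - 3*x^3 - 2*x^2*y + 2*x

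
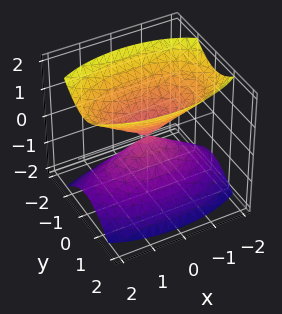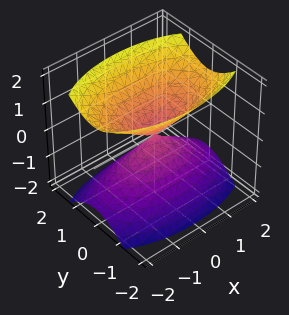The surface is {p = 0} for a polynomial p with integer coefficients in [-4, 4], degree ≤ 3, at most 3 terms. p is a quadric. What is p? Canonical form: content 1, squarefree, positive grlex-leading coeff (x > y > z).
x^2 + 3*y^2 - 2*z^2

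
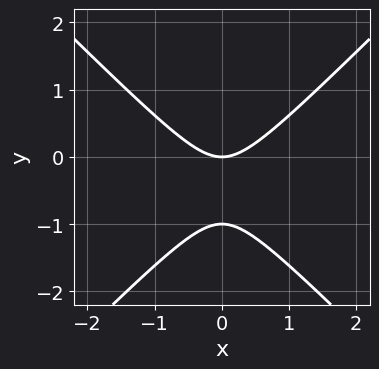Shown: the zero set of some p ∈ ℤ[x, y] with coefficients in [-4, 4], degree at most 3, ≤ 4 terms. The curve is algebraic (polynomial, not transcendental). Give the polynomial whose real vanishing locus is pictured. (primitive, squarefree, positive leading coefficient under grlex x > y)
x^2 - y^2 - y

1. Degree: a generic line meets the curve in up to 2 points, so deg p = 2.
2. Symmetries: the x ↦ −x reflection is a symmetry, so x appears only in even powers.
3. Reading off the gridlines: among the integer gridlines, it crosses the y-axis at y ∈ {-1, 0}; it meets the x-axis at x = 0 (among the integer gridlines).
4. Together with the visible shape, these determine p as stated.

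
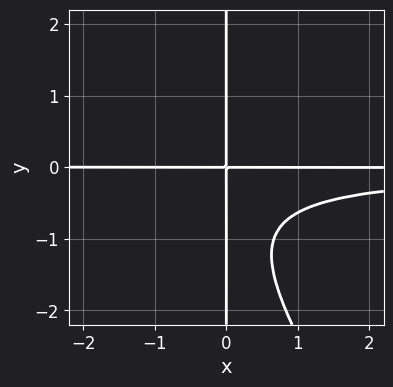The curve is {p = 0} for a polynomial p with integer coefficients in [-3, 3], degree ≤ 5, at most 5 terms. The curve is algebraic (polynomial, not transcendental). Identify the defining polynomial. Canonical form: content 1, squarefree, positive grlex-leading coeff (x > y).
3*x^2*y^2 + 2*x*y^3 + 3*x*y^2 + 3*x*y

The degree is 4 — a generic line meets the curve in up to 4 points.
From the visible intercepts: every point of the y-axis in the box is on the curve; the visible x-axis segment lies entirely on the curve.
The integer polynomial consistent with all of this is the stated p.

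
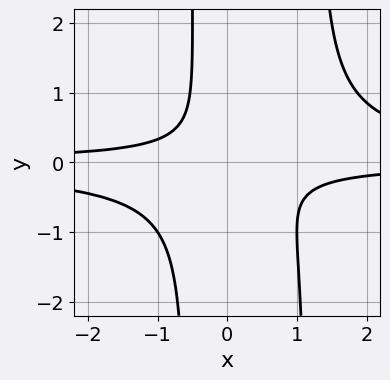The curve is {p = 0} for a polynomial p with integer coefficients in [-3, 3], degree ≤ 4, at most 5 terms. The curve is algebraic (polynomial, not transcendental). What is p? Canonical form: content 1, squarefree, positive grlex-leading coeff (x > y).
3*x^2*y^2 - 2*x*y^2 - 2*x*y - 2*y^2 - 1

1. Degree: a generic line meets the curve in up to 4 points, so deg p = 4.
2. Reading off the gridlines: the curve avoids every integer y-axis point in the box; the curve avoids every integer x-axis point in the box.
3. These observations pin down the coefficients.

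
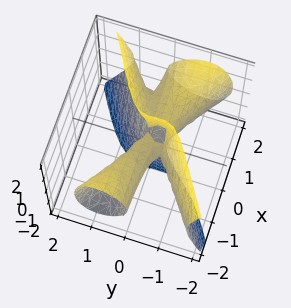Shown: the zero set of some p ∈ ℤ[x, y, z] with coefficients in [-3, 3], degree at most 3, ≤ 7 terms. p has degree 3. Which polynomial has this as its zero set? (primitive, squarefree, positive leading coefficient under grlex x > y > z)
1. The degree is 3 — the shape is more complex than any degree-2 surface.
2. From the axis intercepts and sections: the visible x-axis segment lies entirely on the surface; the visible z-axis segment lies entirely on the surface.
3. Solving for integer coefficients yields p as stated.

x^2*y + x*z^2 - 2*y^3 - x*z - y^2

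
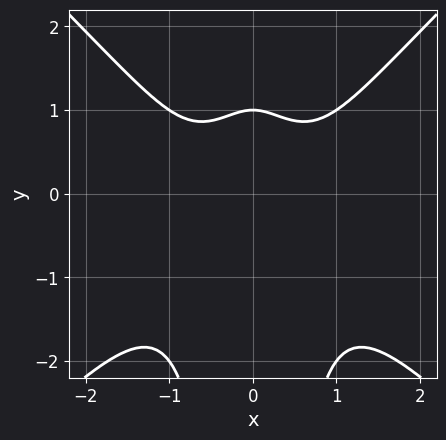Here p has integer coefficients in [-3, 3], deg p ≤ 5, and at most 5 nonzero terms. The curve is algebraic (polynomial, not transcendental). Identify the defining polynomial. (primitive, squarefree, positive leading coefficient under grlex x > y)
1. deg p = 4. No degree-3 curve has this shape.
2. Symmetries: mirror symmetry x ↦ −x ⇒ only even powers of x.
3. Reading off the gridlines: it meets the y-axis at y = 1 (among the integer gridlines); it misses every integer gridline on the x-axis.
4. Together with the visible shape, these determine p as stated.

x^4 - x^2*y^2 - y + 1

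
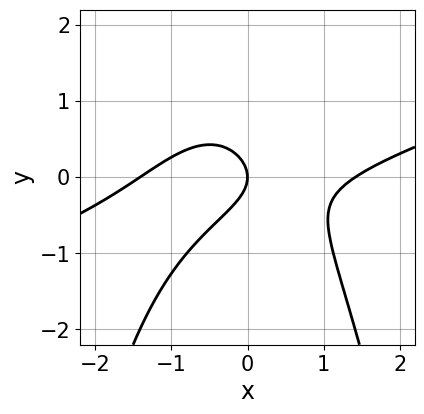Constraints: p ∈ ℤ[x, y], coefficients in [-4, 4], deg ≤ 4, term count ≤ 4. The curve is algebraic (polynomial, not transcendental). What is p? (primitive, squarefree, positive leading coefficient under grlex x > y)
First, degree: no degree-2 curve has this shape, so deg p = 3.
Then, observable constraints: one y-axis crossing is at y = 0; one x-axis crossing is at x = 0.
Finally, together with the visible shape, these determine p as stated.

x^3 - 3*x^2*y - 3*y^2 - 2*x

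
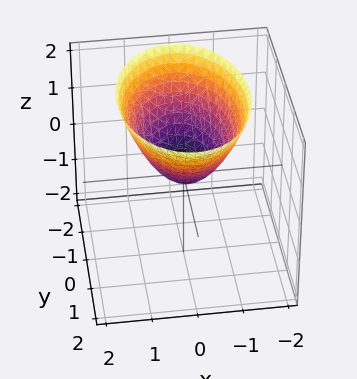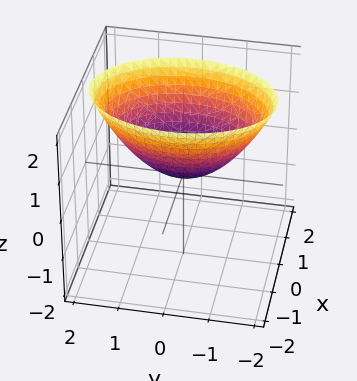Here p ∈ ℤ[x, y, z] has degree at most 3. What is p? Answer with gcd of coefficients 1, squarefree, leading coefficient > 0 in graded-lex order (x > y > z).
First, the degree is 2 — a paraboloid; a quadric.
Next, symmetries: it's symmetric under y → −y, forcing even powers of y; it's symmetric under x → −x, forcing even powers of x.
Then, against the integer gridlines: it crosses the y-axis at the gridline y = 0; one z-axis crossing is at z = 0; one x-axis crossing is at x = 0.
Finally, fitting integer coefficients to these (and the overall shape) gives p.

2*x^2 + y^2 - 2*z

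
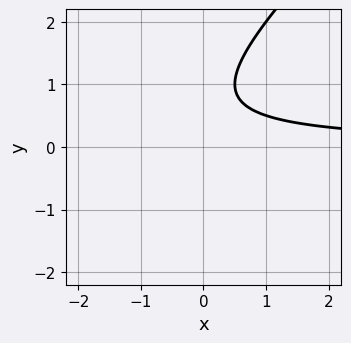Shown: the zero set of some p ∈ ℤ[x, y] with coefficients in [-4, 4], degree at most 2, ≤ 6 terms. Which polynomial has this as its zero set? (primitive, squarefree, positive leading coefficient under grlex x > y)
First, the degree is 2 — the shape is more complex than any degree-1 curve.
Then, from the axis intercepts and sections: it misses every integer gridline on the y-axis; no x-intercept at any integer in the box.
Finally, together with the visible shape, these determine p as stated.

2*x*y - 2*y^2 + 3*y - 2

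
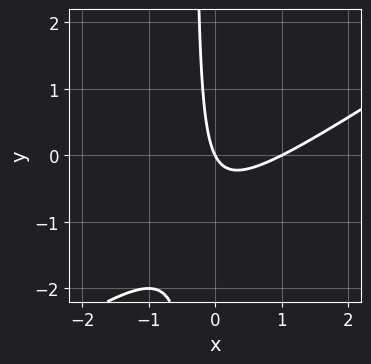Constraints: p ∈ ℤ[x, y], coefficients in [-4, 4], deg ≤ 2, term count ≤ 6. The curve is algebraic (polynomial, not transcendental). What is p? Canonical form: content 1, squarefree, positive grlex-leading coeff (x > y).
2*x^2 - 3*x*y - 2*x - y

The degree is 2 — a generic line meets the curve in up to 2 points.
From the visible intercepts: among the integer gridlines, it crosses the x-axis at x ∈ {0, 1}; it crosses the y-axis at the gridline y = 0.
These observations pin down the coefficients.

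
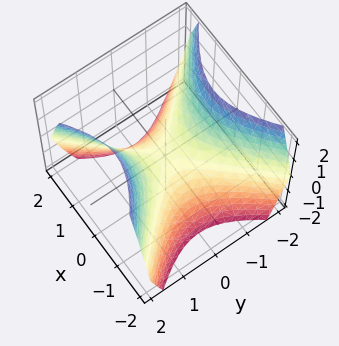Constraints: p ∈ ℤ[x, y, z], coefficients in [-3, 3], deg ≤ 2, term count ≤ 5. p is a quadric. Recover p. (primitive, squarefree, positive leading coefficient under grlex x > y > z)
1. deg p = 2. A hyperbolic paraboloid; a quadric.
2. Symmetries: it's symmetric under y → −y, forcing even powers of y; mirror symmetry x ↦ −x ⇒ only even powers of x.
3. From the axis intercepts and sections: it crosses the z-axis at the gridline z = 0; one x-axis crossing is at x = 0.
4. Fitting integer coefficients to these (and the overall shape) gives p.

x^2 - y^2 + z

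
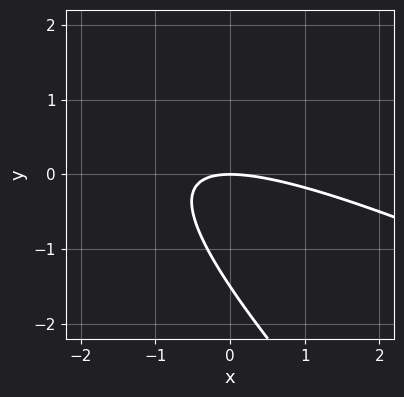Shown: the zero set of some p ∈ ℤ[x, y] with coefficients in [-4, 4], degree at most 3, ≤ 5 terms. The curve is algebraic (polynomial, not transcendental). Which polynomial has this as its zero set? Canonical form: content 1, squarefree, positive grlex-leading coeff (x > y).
The degree is 2 — a generic line meets the curve in up to 2 points.
Observable constraints: one y-axis crossing is at y = 0; it crosses the x-axis at the gridline x = 0.
Putting this together gives p.

x^2 + 3*x*y + 2*y^2 + 3*y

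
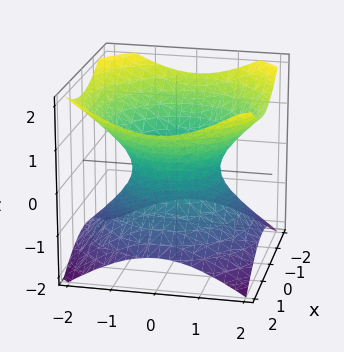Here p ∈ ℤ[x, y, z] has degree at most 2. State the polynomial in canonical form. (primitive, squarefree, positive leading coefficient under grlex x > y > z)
(a) Degree: an hourglass — one-sheet hyperboloid; a quadric, so deg p = 2.
(b) Symmetries: mirror symmetry z ↦ −z ⇒ only even powers of z; the surface is invariant under rotation about z: p = q(x² + y², z).
(c) From the axis intercepts and sections: among the integer gridlines, it crosses the x-axis at x ∈ {-1, 1}; it misses every integer gridline on the z-axis.
(d) Matching integer coefficients to the picture gives p. Check: (0, 1, 0) on the y-axis lies on the surface, and p(0, 1, 0) = 0. ✓

2*x^2 + 2*y^2 - 3*z^2 - 2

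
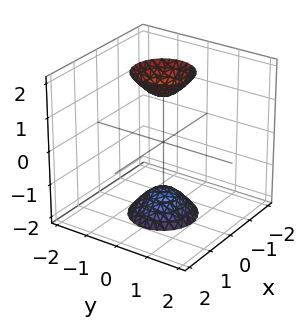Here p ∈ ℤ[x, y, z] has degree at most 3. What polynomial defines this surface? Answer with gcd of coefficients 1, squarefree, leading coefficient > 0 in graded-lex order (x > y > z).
3*x^2 + 3*y^2 - z^2 + 2

(a) I count 2 distinct pieces. They look like related sheets of one shape, so recover p as a whole.
(b) deg p = 2. No degree-1 surface has this shape.
(c) Symmetry: the surface is invariant under rotation about z: p = q(x² + y², z).
(d) Reading off the gridlines: no x-intercept at any integer in the box; a circular section at z = -2 has radius between 0 and 1.
(e) Putting this together gives p.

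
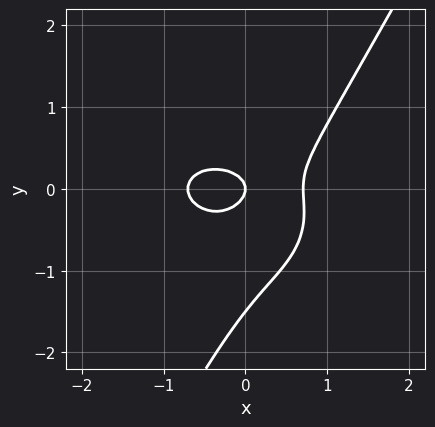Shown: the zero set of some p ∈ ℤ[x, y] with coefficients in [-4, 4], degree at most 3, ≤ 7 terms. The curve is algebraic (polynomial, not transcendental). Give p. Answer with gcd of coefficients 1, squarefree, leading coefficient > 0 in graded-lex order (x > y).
First, the degree is 3 — the shape is more complex than any degree-2 curve.
Next, against the integer gridlines: it meets the x-axis at x = 0 (among the integer gridlines); it crosses the y-axis at the gridline y = 0.
Finally, together with the visible shape, these determine p as stated.

2*x^3 + 3*x*y^2 - 2*y^3 - 3*y^2 - x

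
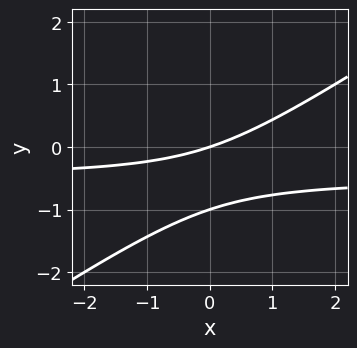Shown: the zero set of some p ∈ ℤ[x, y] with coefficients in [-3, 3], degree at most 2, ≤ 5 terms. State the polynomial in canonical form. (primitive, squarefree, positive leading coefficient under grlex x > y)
(a) deg p = 2. A generic line meets the curve in up to 2 points.
(b) Against the integer gridlines: the y-axis gridline crossings are at y ∈ {-1, 0}; one x-axis crossing is at x = 0.
(c) Together with the visible shape, these determine p as stated.

2*x*y - 3*y^2 + x - 3*y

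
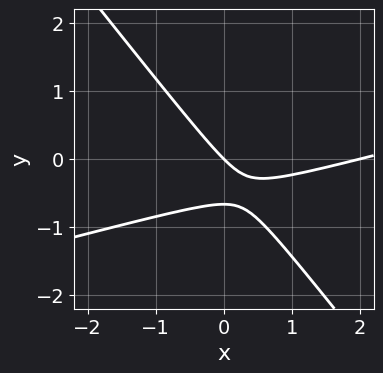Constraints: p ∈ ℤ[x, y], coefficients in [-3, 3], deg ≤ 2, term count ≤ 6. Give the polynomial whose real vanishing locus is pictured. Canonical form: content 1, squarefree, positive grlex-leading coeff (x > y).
x^2 - 3*x*y - 3*y^2 - 2*x - 2*y

(a) deg p = 2. A generic line meets the curve in up to 2 points.
(b) Observable constraints: among the integer gridlines, it crosses the x-axis at x ∈ {0, 2}; one y-axis crossing is at y = 0.
(c) Matching integer coefficients to the picture gives p.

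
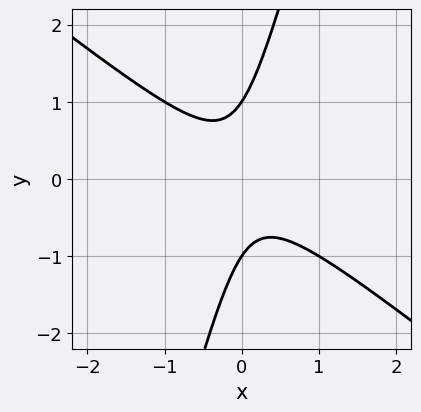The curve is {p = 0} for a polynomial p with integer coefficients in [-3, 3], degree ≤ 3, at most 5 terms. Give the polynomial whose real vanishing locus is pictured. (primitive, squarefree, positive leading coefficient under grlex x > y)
Degree: no degree-1 curve has this shape, so deg p = 2.
From the axis intercepts and sections: it misses every integer gridline on the x-axis; among the integer gridlines, it crosses the y-axis at y ∈ {-1, 1}.
Fitting integer coefficients to these (and the overall shape) gives p.

3*x^2 + 3*x*y - y^2 + 1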